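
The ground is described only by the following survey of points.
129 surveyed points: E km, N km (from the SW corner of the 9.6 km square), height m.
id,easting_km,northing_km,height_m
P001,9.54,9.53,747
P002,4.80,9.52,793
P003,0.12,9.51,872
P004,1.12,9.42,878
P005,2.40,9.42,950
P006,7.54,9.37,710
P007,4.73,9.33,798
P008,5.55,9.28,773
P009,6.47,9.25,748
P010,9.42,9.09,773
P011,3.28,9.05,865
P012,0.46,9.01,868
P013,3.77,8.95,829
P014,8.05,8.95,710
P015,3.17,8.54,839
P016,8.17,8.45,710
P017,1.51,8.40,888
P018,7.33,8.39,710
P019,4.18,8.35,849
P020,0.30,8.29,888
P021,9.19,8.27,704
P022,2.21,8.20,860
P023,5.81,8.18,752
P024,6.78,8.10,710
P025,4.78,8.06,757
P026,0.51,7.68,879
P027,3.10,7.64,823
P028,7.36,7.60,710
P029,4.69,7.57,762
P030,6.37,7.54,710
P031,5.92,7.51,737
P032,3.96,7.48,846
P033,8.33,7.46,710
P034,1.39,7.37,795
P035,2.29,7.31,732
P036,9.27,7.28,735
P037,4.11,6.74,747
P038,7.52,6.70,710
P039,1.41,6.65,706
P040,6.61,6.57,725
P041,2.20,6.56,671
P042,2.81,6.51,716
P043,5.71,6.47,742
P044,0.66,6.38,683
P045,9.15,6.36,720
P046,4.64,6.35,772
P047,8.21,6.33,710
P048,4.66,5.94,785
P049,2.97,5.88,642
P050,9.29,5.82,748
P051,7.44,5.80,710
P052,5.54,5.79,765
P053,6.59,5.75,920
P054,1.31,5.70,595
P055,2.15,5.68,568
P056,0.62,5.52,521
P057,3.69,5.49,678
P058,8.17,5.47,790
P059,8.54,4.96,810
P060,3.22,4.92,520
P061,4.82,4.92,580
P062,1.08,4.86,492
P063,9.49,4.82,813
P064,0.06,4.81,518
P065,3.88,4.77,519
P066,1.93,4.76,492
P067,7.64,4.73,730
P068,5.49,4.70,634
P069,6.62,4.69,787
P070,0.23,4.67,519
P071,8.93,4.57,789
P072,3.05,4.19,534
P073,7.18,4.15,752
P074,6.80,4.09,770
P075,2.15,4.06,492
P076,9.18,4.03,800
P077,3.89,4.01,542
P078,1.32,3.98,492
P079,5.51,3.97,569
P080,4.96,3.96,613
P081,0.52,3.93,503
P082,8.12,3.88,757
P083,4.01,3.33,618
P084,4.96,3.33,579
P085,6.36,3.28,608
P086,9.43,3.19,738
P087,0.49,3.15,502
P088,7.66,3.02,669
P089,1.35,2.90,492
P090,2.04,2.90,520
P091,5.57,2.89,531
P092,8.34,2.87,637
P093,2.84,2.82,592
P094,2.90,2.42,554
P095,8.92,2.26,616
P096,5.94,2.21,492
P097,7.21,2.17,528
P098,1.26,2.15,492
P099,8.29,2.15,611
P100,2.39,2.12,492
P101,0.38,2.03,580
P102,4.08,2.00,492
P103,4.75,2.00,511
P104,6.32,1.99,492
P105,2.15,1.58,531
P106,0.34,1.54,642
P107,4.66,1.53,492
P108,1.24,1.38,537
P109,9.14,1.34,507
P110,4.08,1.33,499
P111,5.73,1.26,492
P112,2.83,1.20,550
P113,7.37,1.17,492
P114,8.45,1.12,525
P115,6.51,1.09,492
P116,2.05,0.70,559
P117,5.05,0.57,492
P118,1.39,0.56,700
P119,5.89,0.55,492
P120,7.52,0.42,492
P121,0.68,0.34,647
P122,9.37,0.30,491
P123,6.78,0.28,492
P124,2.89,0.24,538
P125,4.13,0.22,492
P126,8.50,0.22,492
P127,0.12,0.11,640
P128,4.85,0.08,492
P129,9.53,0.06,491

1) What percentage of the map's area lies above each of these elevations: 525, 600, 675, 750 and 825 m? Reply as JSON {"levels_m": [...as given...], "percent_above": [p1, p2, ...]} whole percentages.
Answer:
{"levels_m": [525, 600, 675, 750, 825], "percent_above": [75, 61, 50, 26, 10]}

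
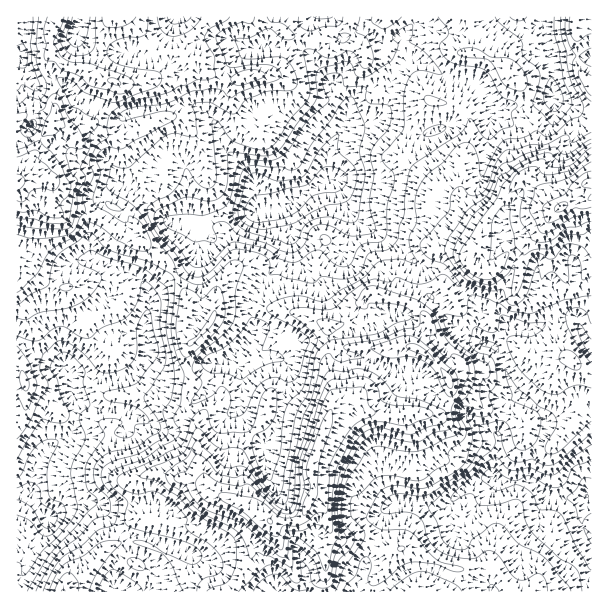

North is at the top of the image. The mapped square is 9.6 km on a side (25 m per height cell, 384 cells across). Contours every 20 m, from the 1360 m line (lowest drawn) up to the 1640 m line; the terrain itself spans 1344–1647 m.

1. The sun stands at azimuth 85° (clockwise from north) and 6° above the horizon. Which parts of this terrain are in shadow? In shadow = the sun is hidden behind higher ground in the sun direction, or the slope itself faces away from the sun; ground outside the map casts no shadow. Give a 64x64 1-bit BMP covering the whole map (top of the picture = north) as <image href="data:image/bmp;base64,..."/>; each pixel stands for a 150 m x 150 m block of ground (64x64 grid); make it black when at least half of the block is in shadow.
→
<image width="64" height="64" href="data:image/bmp;base64,Qk0+AgAAAAAAAD4AAAAoAAAAQAAAAEAAAAABAAEAAAAAAAACAAATCwAAEwsAAAIAAAAAAAAA////AAAAAAD4ABgAAAAAAPgAAA7AAAAA+AABhMAAAAB4AAGNwAAAADgAAJnAAAAAGAAB+QAAAAAcAAfwAAAAAB4QD+AAAAAAHnA/wwAAAAAAcPgHAAAAADfx8A8AAAAAP/HwH4AAAAAH4cAfgAAAAAPAAD+AAAQAAYAwP4AABgAAAPA/gAACAAAD8D+AAAIAAAPwP8AAAgAAA/AfwAAAAAAHkC/AAAAAAAIAb+AAAACAAEA34AAAAIMA4AfgAwAAAQDgB+AHAAAAAOAHwAYAAAEH4AfADAIAAAfgA8AAAgAAB+ABwAAGAAAHwAHAAAABAAfAAYAAAAEAB8AAABgAAAAH4AAAAAIAAAPgAAAABgAAA8AABAACAAABAAAGAPAAAAAEAAIH4AIAAAYAAg/BAgAAAwAAD4AAAAAAAQAZwAAAAAABgDDhAAAAAAGAgOFAAAAAAAEAc2AAAAAAAxAzgAAAAAAGMDmAAAAAAA4wPoAAAAAAHwA+BgAAAAAfAB8GAAAAAA8ADYYAAAAABwAMBwAAAAAAAAQHAAAAAAAAAABgAAAAAAAACHAAAAAAQAAIMAAAAAAAAAgwAAAABAAAHzAAAAAAAAQ/IwAAAAAADD5gAAAAAAAcPuAAAAAEAAAc4AAAAAQBABzgAAAAAAAAPOGAAAAAAAB84YAAAAAAAHxhwAAAAAAAfA=="/>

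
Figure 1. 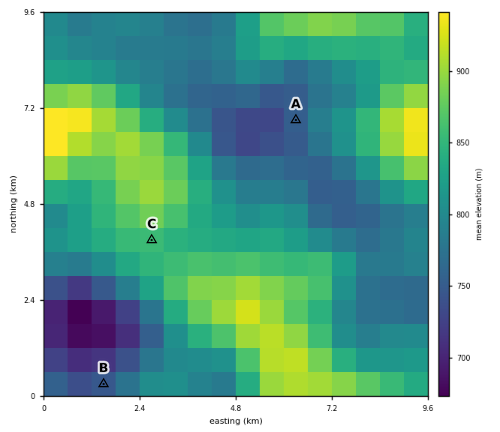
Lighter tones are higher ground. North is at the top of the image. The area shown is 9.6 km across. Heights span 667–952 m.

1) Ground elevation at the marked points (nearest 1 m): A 753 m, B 747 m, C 856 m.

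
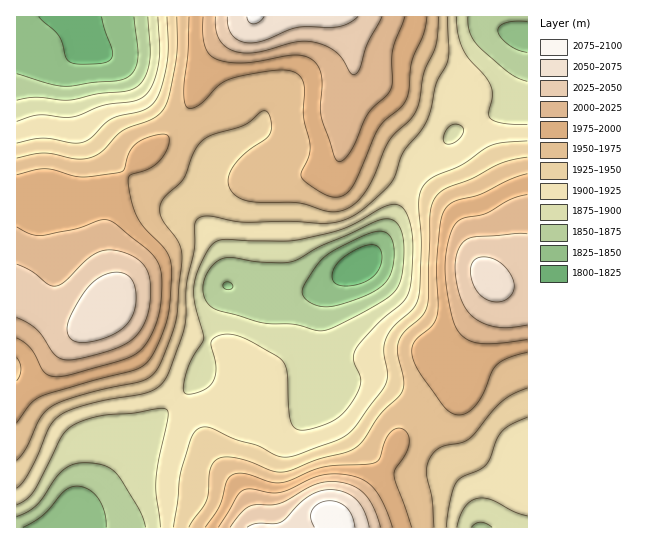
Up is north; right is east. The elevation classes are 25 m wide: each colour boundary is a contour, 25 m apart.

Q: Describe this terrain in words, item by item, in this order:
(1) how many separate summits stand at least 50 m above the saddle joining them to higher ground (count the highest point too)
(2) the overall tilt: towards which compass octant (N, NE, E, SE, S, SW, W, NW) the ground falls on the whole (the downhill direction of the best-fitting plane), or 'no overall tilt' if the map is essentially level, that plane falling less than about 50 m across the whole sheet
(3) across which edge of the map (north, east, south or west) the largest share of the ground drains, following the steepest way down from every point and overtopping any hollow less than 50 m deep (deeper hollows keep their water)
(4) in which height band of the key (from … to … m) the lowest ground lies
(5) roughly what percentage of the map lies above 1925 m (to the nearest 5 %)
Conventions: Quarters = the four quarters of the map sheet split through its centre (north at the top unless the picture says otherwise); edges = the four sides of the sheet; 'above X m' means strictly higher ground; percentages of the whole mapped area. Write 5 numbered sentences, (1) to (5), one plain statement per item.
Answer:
(1) There are 4 summits with 50 m or more of prominence.
(2) On the whole the map has no overall tilt.
(3) Drainage is mainly to the south: more ground falls towards that edge than towards any other.
(4) Between 1800 and 1825 m: that is the band holding the lowest ground.
(5) Roughly 60 % of the ground is higher than 1925 m.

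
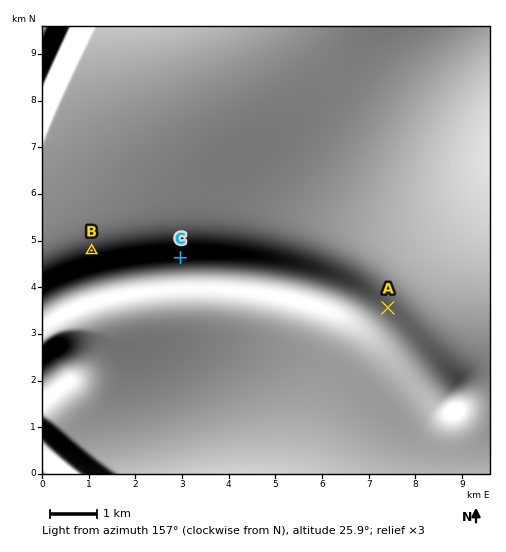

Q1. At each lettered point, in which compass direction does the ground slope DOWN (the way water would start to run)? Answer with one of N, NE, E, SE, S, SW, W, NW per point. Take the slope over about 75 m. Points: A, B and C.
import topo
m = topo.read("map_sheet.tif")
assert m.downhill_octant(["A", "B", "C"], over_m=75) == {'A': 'NE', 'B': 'N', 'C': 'N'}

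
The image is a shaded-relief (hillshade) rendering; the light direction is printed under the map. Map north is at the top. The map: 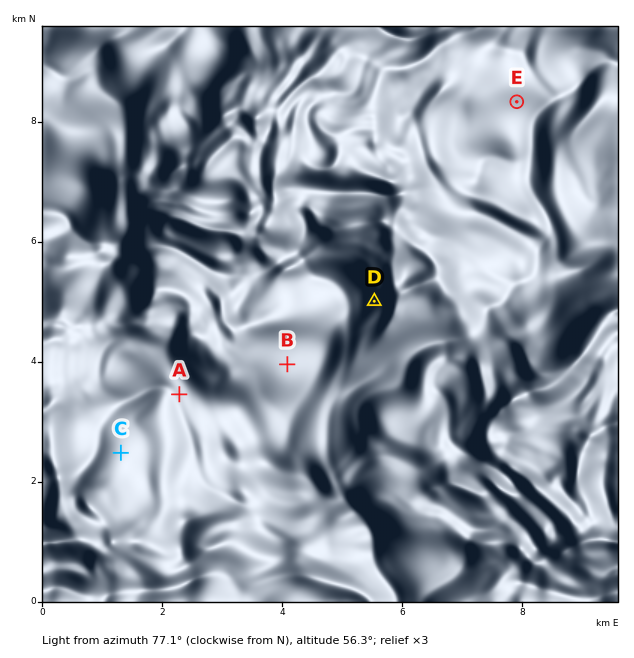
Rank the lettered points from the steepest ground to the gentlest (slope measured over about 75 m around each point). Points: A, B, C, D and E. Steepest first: D E B A C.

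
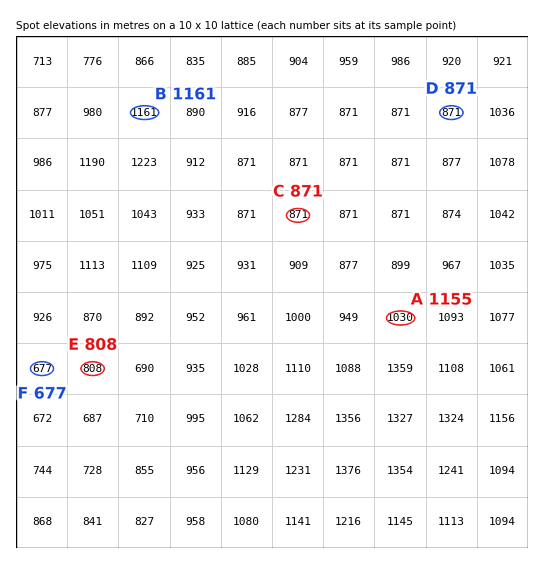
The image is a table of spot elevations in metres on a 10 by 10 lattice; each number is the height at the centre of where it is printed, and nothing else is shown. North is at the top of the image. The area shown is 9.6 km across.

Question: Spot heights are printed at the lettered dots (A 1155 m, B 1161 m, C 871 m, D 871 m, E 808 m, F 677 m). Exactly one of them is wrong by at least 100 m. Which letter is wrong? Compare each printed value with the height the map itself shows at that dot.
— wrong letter A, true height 1030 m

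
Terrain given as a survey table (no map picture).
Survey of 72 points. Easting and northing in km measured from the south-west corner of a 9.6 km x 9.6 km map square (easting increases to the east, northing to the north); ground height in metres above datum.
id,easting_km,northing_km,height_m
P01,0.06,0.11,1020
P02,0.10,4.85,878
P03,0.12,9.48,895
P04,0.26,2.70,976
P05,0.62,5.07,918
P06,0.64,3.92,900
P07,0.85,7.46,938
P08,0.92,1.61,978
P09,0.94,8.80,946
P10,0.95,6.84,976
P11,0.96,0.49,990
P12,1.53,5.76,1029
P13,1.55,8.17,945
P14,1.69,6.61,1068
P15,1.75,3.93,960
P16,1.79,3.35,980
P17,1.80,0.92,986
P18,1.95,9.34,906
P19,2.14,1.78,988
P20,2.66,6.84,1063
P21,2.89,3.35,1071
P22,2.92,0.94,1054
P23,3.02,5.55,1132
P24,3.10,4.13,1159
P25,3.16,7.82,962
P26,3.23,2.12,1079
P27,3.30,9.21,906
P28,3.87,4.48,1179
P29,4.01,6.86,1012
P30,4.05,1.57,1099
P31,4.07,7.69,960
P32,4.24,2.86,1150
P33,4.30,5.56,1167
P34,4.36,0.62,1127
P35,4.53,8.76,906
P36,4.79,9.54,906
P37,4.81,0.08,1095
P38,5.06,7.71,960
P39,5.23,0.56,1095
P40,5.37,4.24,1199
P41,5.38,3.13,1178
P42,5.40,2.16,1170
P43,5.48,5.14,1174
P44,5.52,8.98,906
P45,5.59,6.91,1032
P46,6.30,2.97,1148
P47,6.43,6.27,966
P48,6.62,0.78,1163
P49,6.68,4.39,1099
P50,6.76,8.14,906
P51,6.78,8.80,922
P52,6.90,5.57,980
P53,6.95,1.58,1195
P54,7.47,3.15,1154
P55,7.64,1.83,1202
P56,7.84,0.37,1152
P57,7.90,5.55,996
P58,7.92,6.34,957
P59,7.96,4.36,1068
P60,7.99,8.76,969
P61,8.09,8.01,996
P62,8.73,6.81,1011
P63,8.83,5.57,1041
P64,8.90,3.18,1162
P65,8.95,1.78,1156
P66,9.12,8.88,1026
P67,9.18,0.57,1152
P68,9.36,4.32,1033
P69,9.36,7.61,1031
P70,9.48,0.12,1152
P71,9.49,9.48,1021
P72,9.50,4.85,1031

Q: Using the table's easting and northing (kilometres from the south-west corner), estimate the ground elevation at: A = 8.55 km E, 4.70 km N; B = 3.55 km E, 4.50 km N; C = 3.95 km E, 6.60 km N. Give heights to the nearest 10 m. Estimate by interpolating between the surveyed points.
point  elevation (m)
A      1050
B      1180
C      1040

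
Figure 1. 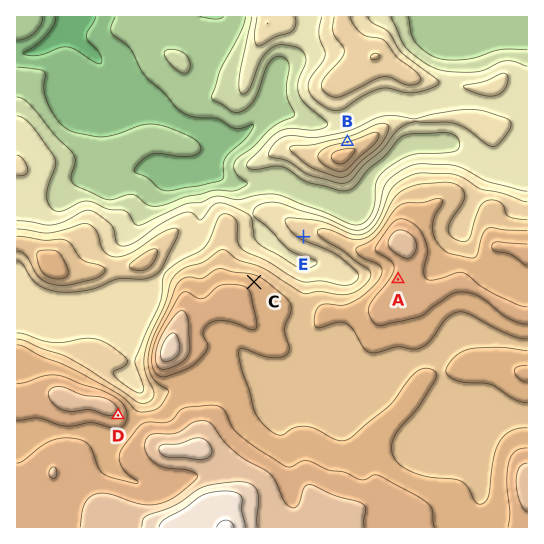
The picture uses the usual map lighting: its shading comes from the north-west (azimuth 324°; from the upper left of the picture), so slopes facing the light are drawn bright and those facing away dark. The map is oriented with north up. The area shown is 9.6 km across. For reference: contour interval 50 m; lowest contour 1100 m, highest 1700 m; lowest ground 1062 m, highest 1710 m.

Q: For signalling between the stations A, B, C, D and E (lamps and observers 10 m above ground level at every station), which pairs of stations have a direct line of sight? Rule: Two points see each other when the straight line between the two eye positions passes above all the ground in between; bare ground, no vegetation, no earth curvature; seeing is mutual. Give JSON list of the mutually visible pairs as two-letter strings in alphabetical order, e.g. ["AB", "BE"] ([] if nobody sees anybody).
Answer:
["AC", "AD", "AE", "CE"]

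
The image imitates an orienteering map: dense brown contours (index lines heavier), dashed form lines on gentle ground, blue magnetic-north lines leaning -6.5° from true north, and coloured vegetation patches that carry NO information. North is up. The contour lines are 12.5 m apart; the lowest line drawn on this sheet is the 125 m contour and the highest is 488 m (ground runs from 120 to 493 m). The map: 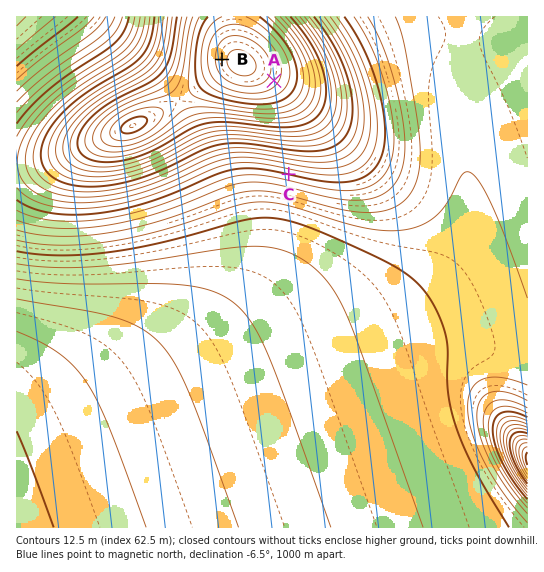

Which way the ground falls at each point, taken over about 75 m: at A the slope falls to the SE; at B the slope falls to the W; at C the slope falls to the S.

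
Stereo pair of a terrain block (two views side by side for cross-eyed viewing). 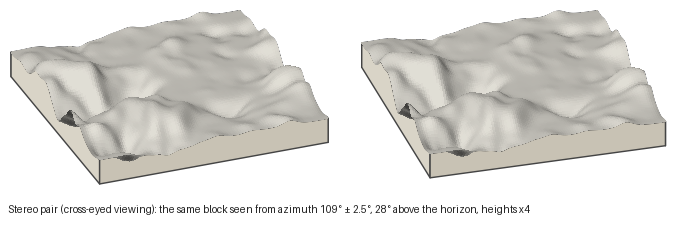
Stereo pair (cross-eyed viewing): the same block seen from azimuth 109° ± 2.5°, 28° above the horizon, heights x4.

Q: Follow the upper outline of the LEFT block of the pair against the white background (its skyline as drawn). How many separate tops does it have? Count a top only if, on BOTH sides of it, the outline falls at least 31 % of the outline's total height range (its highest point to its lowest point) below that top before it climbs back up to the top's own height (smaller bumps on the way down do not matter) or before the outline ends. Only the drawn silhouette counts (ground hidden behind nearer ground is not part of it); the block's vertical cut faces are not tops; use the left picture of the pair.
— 1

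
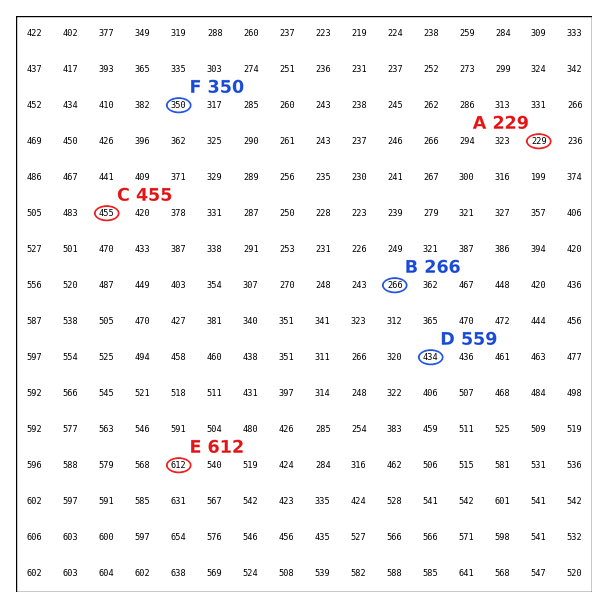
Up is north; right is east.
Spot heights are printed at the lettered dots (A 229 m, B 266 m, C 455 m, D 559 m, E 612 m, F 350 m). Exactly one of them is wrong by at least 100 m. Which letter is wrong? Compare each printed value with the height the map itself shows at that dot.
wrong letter D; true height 434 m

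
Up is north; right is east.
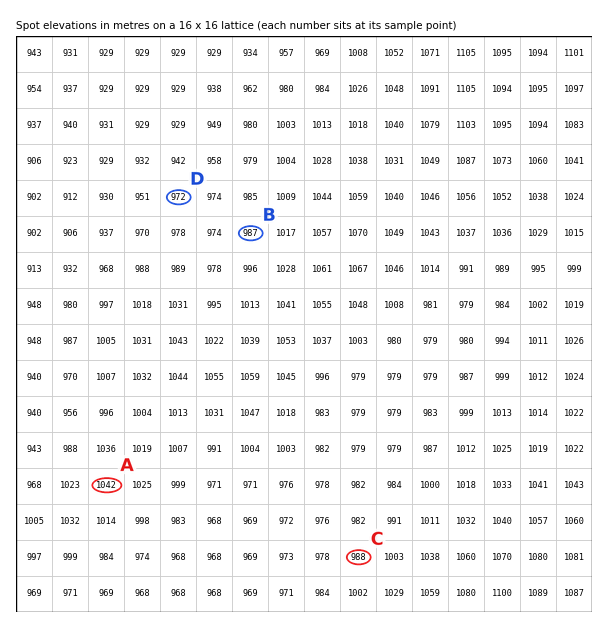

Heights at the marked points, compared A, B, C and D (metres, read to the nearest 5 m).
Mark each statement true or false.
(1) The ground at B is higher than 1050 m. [false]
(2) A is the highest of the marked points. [true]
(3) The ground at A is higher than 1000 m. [true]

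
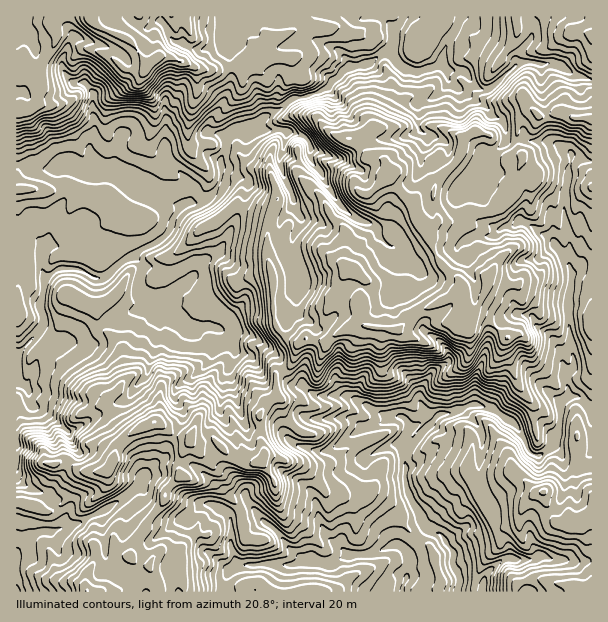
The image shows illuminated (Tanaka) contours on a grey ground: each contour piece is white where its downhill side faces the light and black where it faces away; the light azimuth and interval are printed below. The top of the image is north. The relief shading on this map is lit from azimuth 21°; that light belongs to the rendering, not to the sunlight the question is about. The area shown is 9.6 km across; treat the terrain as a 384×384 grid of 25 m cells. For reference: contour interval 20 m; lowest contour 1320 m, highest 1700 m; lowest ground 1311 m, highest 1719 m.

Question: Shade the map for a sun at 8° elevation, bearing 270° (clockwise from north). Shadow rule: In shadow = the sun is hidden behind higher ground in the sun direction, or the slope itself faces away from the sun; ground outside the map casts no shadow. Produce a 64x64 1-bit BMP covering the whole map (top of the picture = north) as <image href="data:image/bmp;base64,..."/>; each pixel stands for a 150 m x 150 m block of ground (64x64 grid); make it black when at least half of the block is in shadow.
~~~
<image width="64" height="64" href="data:image/bmp;base64,Qk0+AgAAAAAAAD4AAAAoAAAAQAAAAEAAAAABAAEAAAAAAAACAAATCwAAEwsAAAIAAAAAAAAA////AAAAAAAAAB+ABiCQAACAn4AAANAAAAGfwAABgAAAAJ/AABGAAABAH4YQAYBAAEIbDiADAAAAAYMNYAQAgAAAwTPADAAAAADkY8AIAAAA4PxnwBgAAABwfMfAMAAYADxgx/BwABgAHh2H+HAACAAeGQ/4cADAAB8AD/5wEeACHAAP/iAR4BQACQ/44BGwBAALXj5wEzEAAM8cHjAHOQAA75+AAAQZAADniwYAADnAAMYD/AgAeAAM9gf4GCD4AAxyBzg8IPgAAjsBOHQx+AACAAE4cDH4AAAAATBhGfwAAAAAEAMZfkAAAAAABhj+YAAAAAAIGPwgAAAAAAAf/GAAAAAAAA98YAAABAAABv4gDAAEAAAm/jAMAAQAACZ+IAQABAEAB34gAAAMAQCD/AAAAAAAAQH8AAAAAAABAPwAAAAAAAEA+AAAAQAAAABAAAAABQwAAzgAAAAGGAGB+AAAAAYwAYD4AAAABiABgDgAAAIGYDGAPAAAAgzAGIA8AAAGDMAYQDwAAA4NgAgwfAAACwWAADQwmAAaBAAgBiA/AJ4AABgeIDOAjQAgGBgAB8COICBAAAADwY8mAAAAYA+DzyqAAABgH4PsaPABAGAfAeMA+CEGQB0BzwAYYAMADAD/ABgCAQAMAP4AIMEAAAYA7gAAwQAABACfAADAgAAAAx8AAACAAA=="/>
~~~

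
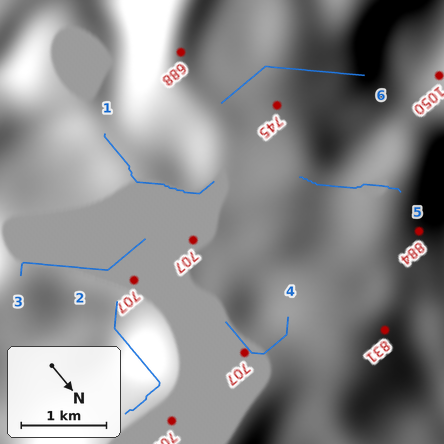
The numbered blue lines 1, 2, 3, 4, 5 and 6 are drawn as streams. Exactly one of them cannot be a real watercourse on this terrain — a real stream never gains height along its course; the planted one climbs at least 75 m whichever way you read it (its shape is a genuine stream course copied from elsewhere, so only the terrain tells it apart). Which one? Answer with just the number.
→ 2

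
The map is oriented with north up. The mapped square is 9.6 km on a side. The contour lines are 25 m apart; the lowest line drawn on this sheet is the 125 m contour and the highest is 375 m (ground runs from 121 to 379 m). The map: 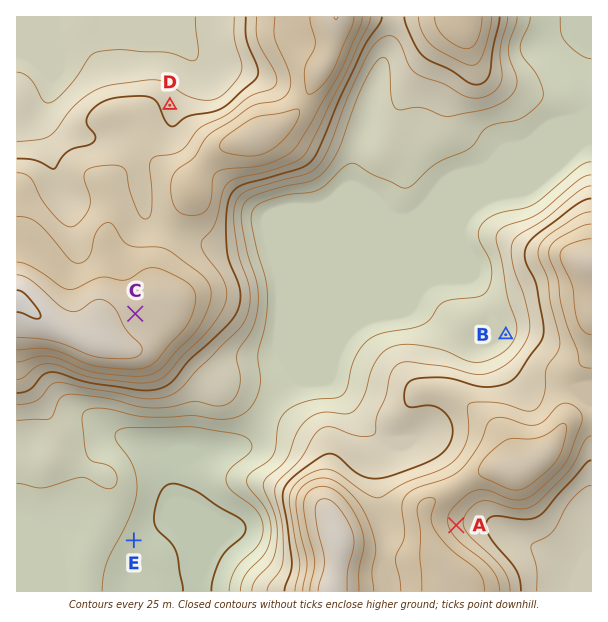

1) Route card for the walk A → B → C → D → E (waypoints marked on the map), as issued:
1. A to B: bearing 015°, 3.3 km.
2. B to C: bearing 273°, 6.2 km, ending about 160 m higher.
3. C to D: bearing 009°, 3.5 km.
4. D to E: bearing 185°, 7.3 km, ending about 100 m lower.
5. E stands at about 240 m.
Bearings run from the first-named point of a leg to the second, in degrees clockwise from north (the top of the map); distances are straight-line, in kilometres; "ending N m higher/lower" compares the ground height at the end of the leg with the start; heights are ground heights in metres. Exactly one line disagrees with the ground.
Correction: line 5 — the height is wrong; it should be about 140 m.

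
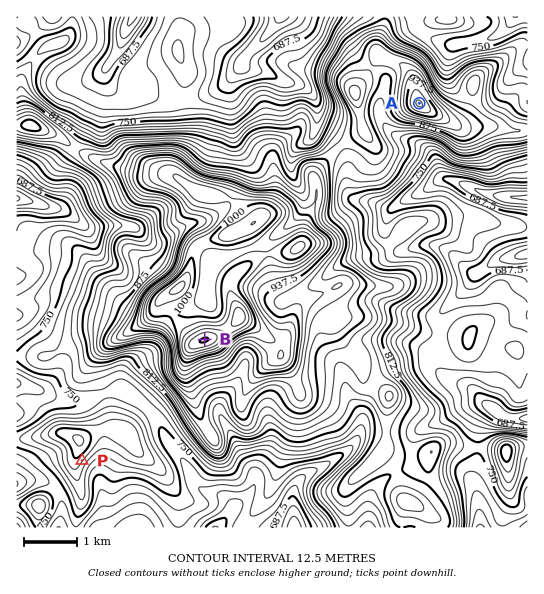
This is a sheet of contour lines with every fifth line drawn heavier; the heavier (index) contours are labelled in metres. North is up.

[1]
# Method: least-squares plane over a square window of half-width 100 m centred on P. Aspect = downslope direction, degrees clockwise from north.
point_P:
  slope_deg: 8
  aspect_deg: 128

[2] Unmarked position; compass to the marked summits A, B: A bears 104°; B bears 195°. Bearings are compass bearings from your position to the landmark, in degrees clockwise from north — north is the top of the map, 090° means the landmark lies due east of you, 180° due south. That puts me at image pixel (277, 68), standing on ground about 700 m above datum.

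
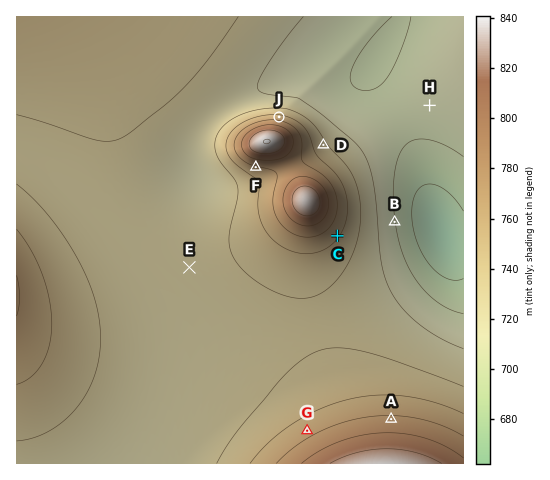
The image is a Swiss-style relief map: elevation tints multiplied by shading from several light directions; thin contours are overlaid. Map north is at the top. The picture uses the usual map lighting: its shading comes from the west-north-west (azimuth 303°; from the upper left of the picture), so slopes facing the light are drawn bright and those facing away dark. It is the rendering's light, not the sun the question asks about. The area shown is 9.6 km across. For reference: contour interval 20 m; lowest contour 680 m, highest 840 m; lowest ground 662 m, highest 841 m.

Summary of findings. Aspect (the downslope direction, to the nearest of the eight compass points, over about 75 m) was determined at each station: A N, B E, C SE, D NE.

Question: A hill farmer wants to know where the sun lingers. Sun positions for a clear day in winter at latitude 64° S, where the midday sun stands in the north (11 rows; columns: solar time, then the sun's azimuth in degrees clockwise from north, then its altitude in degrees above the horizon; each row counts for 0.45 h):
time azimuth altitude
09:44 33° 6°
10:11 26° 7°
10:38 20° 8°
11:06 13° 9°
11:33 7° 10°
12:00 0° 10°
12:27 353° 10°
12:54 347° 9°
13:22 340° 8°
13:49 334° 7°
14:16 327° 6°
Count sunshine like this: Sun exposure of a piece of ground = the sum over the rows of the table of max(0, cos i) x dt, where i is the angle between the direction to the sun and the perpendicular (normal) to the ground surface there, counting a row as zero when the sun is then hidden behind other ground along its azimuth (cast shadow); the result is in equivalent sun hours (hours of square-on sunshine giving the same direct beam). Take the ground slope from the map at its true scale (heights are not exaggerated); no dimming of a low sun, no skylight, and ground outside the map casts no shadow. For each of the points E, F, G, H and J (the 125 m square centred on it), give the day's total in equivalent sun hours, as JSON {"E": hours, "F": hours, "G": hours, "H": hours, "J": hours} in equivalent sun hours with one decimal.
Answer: {"E": 0.7, "F": 0.2, "G": 0.9, "H": 0.7, "J": 1.4}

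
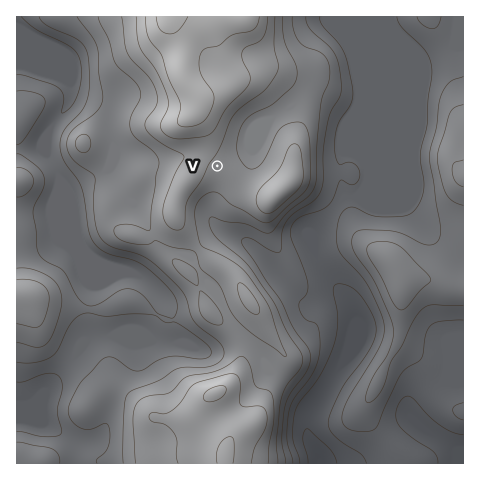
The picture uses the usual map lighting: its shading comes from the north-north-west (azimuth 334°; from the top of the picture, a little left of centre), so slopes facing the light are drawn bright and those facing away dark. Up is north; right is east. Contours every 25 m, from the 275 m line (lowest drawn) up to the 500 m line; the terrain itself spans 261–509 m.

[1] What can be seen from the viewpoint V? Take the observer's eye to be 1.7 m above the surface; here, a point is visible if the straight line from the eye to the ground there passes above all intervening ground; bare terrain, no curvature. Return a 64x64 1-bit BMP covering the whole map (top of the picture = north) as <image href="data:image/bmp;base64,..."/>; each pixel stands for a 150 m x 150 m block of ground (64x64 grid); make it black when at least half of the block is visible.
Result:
<image width="64" height="64" href="data:image/bmp;base64,Qk0+AgAAAAAAAD4AAAAoAAAAQAAAAEAAAAABAAEAAAAAAAACAAATCwAAEwsAAAIAAAAAAAAA////AAAAAAAAAAAAAAAAAAAAAAAAAAAAAAAAAAAAAAAAAAAAAAAAAAAAAAEAAAAAAAAAAcAAAAAAAAwA4AEAAAAAf4DgA4AAAAD/gMADwAAAAP/AAAHgAAAAf/wAAOAAAAAH/wAAcAAAAAP/AAAAAAAAAAcAAAAAAAAAAAAAAAAAAAAAAYAAAAAAAAADwAAAAAAAAAPAAAAAAAAAA4AAAAAAAAAHAAAAAAAAAAYAAAAAAAAQDgAAAAAAADAcAAAAAAAAIHwAAAAAAAAg+AAAAAAAACHwAAAAAAAAQeAAAAAAAADDwAAAAAAAAM/AAAAAAAAAf4AAAAAAAAA/AAAAAAAAAHwAAAAAAAAAeAAAAAAAAADgAAAAAAAAAcAAAAAAAAABwAAAAAAAAAGAYAAAAAAAAYfwAAAAAAAAx/gAAAAAAABH/AAAAAAAAGf+AAAAAAAAf/4AAAAAAAA//wAAAAAAABx/AAAAAAAAHH8AAAAAAAB8PwAAAAAAA/w/AAAAAAAB/D4AAAAAAAD+PgAAAAAAAB//AAAAAAAAD/+AAAAAAAAH/4AAAAAAAAP/gAAAAAAAAP+AAAAAAAAADwAAAAAAAAAAAAAAAAAAAAAAAAAAAAAAAAAAAAAAAAAAAAAAAAAAAAAAAAAAAAAAAAAAAAAAAAAAAAAAAAAAAAAAAAAAAAAAAAAAMA=="/>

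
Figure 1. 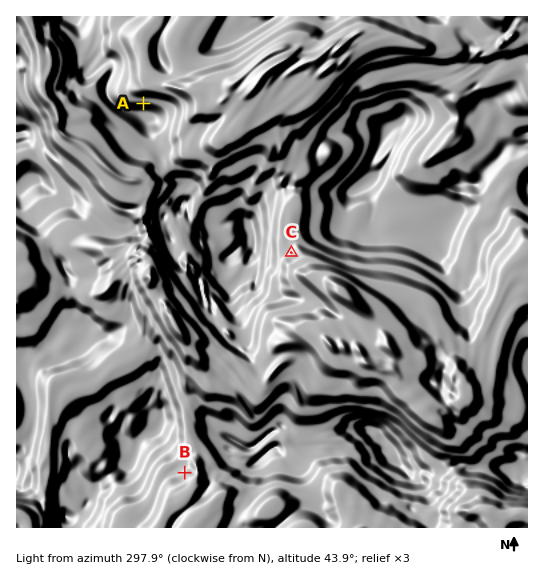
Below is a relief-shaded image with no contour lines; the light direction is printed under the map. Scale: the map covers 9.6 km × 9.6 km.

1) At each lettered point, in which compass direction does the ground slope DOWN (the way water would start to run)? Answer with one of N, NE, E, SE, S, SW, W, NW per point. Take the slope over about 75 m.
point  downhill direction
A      S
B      NW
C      NW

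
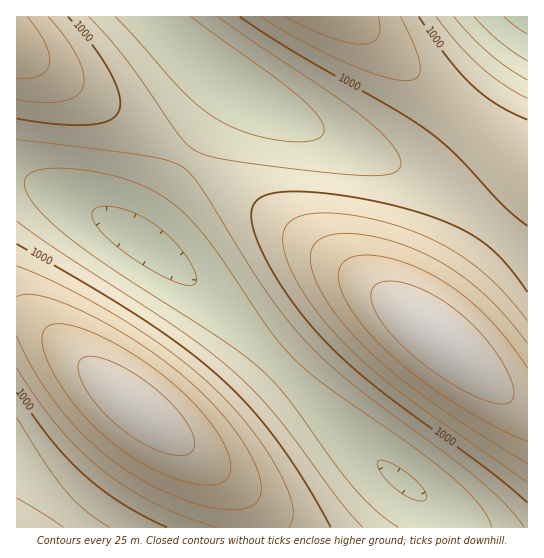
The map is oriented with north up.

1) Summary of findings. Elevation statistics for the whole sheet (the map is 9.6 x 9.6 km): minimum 895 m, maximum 1125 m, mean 1005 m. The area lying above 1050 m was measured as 19.7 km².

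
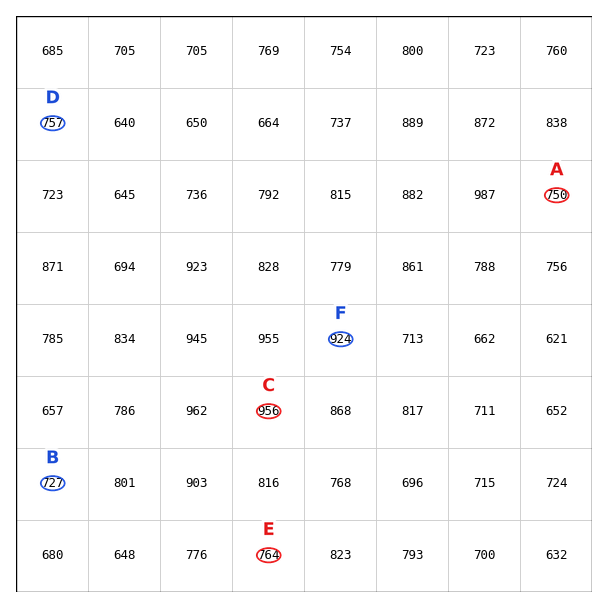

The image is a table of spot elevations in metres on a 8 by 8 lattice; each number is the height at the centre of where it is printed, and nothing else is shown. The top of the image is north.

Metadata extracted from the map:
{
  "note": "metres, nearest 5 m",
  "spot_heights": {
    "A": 750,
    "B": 725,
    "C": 955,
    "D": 755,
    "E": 765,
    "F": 925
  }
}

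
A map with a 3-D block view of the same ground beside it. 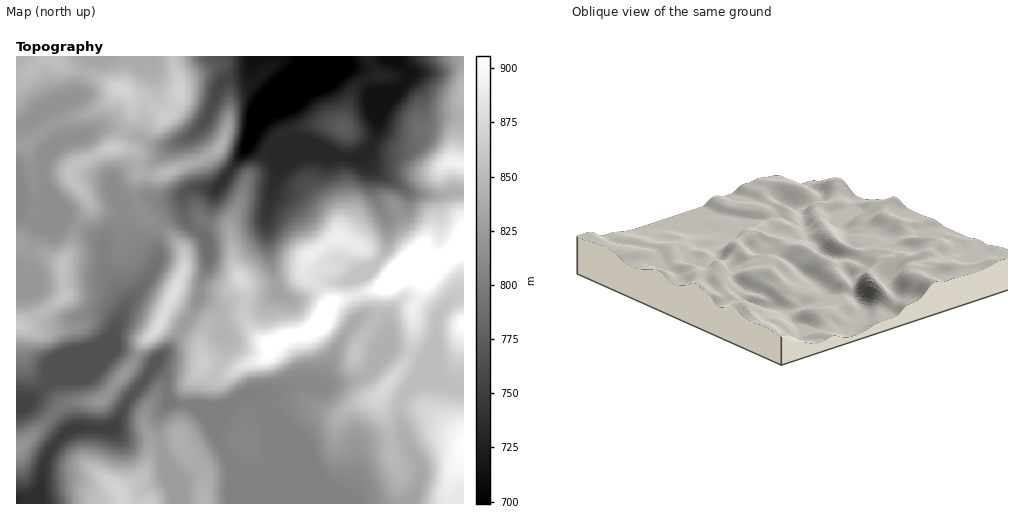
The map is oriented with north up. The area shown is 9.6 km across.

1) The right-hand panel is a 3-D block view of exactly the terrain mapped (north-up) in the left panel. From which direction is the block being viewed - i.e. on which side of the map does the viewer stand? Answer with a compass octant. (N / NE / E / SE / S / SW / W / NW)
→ NE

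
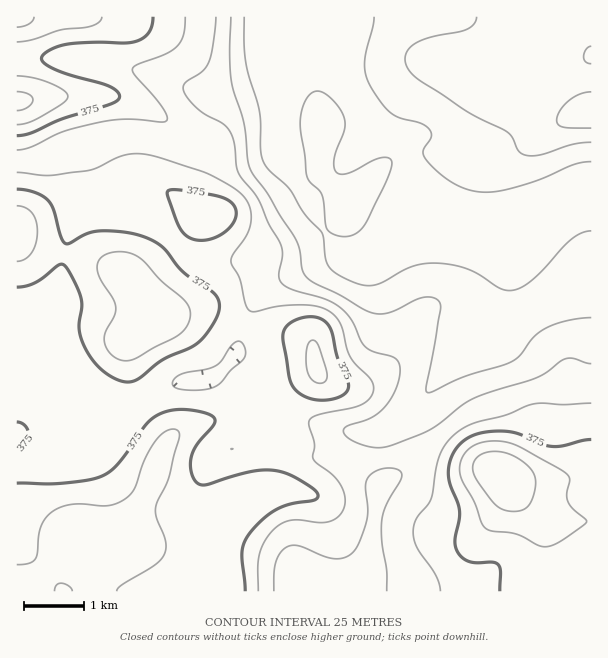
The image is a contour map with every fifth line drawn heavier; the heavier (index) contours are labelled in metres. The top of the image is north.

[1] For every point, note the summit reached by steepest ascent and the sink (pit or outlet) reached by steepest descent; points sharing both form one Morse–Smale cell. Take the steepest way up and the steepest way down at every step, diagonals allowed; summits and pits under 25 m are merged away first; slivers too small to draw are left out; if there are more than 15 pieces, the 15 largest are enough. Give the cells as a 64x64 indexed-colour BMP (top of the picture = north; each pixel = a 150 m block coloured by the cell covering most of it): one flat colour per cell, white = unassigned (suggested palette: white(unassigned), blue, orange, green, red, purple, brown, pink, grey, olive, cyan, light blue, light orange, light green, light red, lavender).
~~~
<image width="64" height="64" href="data:image/bmp;base64,Qk12CAAAAAAAAHYAAAAoAAAAQAAAAEAAAAABAAQAAAAAAAAIAAATCwAAEwsAABAAAAAAAAAA////ALR3HwAOf/8ALKAsACgn1gC9Z5QAS1aMAMJ34wB/f38AIr28AM++FwDox64AeLv/AIrfmACWmP8A1bDFABEREREREREREREREREREREREREiIiIiIiIiIiIiIiIiERERERERERERERERERERERERESIiIiIiIiIiIiIiIiIREREREREREREREREREREREREREiIiIiIiIiIiIiIiIhERERERERERERERERERERERERESIiIiIiIiIiIiIiIiERERERERERERERERERERERERERIiIiIiIiIiIiIiIiIRERERERERERERERERERERERERESIiIiIiIiIiIiIiIhERERERERERERERERERERERERERIiIiIiIiIiIiIiIiEREREREREREREREREREREREREREiIiIiIiIiIiIiIiIRERERERERERERERERERERERERESIiIiIiIiIiIiIiIhERERERERERERERERERERERERERIiIiIiIiIiIiIiIiEREREREREREREREREREREREREREiIiIiIiIiIiIiIiIRERERERERERERERERERERERERESIiIiIiIiIiIiIiIhEREREREREREREREREREREREREREiIiIiIiIiIiIiIiERERERERERERERERERERERERERESIiIiIiIiIiIiIiIRERERERERERERERERERERERERERIiIiIiIiIiIiIiIhEREREREREREREREREREREREREREiIiIiIiIiIiIiIiERERERERERERERERERERERERERESIiIiIiIiIiIiIiIRERERERERERERERERERERERERERIiIiIiIiIiIiIiIhERERERERERERERERERERERVVVVUiIiIiIiIiIiIiIiERERERERERERERERERERFVVVVVVVUiIiIiIiIiIiIiIRERETMzMxERERERERERFVVVVVVVVVIiIiIiIiIiIiIhERETMzMzMxERERERERFVVVVVVVVVVSIiIiIiIiIiIiERETMzMzMzMREREREREVVVVVVVVVVVUiIiIiIiIiIiIRERMzMzMzMzMzEREREVVVVVVVVVVVVVIiIiIiIiIiIhERMzMzMzMzMzMzMREVVVVVVVVVVVVVUiIiIiIiIiIiERMzMzMzMzMzMzMzEVVVVVVVVVVVVVVVIiIiIiIiIiITMzMzMzMzMzMzMzM1VVVVVVVVVVVVVVVSIiIiIiIiIjMzMzMzMzMzMzMzMzVVVVVVVVVVVVVVVVVSIiIiIiIikzMzMzMzMzMzMzMzNVVVVVVVVVVVVVVVVVUiIiIiIiKZMzMzMzMzMzMzMzM1VVVVVVVVVVVVVVVVVVIiIiIiIpmTMzMzMzMzMzMzMzNVVVVVVVVVVVVVVVVVUiIiIiIimZMzMzMzMzMzMzMzM1VVVVVVVVVVVVVVVVVVIiIiIiKZmTMzMzMzMzMzMzMzNVVVVVVVVVVVVVVVVVUiIiIiIpmZkzMzMzMzMzMzMzMzVVVVVVVVVVVVVVVVVSIiIiIimZmTMzMzMzMzMzMzMzM1VVVVVVVVVVVVVVVVIiIiIiKZmZMzMzMzMzMzMzMzMzMzVVVVVVVVVVVVVVVSIiIiIpmZkzMzMzMzMzMzMzMzMzMzVVVVVVVVVVVVVVIiIiIimZmTMzMzMzMzMzMzMzMzMzMzZmZVVVVVVVVVUiIiIiKZmZkzMzMzMzMzMzMzMzMzMzZmZmZVVVVVVVUiIiIiIpmZmTMzMzMzMzMzMzMzMzMzNmZmZmVVVVVVVSIiIiIimZmZMzMzMzMzMzMzMzMzMzNmZmZmZlVVVUREQiIiIiKZmZkzMzMzMzMzMzMzMzMzM2ZmZmZmZUREREREQiIiIpmZmZMzMzMzMzMzMzMzMzM2ZmZmZmZkREREREREQiIimZmZkzMzMzMzMzMzMzMzM2ZmZmZmZmREREREREREQiKZmZmZMzMzMzMzMzMzMzMzZmZmZmZmZEREREREREREIpmZmZkzMzMzMzMzMzMzMzZmZmZmZmZEREREREREREREmZmZmTMzMzMzMzMzMzMzZmZmZmZmZkRERERERERERESZmZmZMzMzMzMzOqqjMzNmZmZmZmZmRERERERERERERIiImZMzMzMzMzqqqqqqNmZmZmZmZmZEREREREREREREiIiIgzMzMzM4qqqqqqqmZmZmZmZmZERERERERERERESIiIiIiIMziIiKqqqqqqZmZmZmZmZkRERERERERERERIiIiIiIiIiIiIiqqqqqpmZmZmZmREREREREREREREREiIiIiIiIiIiIiIqqqqqmZmZmZmRERERERERERERERESIiIiIiIiIiIiIiqqqqqZmZmZmZERERERERERERERERIiIiIiIiIiIiIiIqqqqpmZmZmZEREREREREREREREREiIiIiIiIiIiIiIeIqqqmZmZmZERERERERERERERERESIiIiIiIiIiIh3d3d3iqZmZmZkRERERERERERERERERIiIiIiIiIiHd3d3d3d3pmZmZkREREREREREREREREREiIiIiIiHd3d3d3d3d3d2ZmZmRERERERERERERERERER3d3d3d3d3d3d3d3d3d3ZmZmZERERERERERERERERERHd3d3d3d3d3d3d3d3d3dmZmZEREREREREREREREREREd3d3d3d3d3d3d3d3d3d2ZmZkRERERERERERERERERER3d3d3d3d3d3d3d3d3d3ZmZkRERERERERERERERERERHd3d3d3d3d3d3d3d3d3dmZERERERERERERERERERERE"/>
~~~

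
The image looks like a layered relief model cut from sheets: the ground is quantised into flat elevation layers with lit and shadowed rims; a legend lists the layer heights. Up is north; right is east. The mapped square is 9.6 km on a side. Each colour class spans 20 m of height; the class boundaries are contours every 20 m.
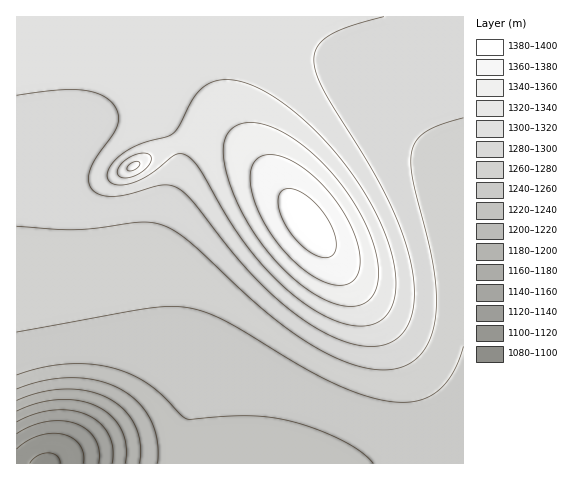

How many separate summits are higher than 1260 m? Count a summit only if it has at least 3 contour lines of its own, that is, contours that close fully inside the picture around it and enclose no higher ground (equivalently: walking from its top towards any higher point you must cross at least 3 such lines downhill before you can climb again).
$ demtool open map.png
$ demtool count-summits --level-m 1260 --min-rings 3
1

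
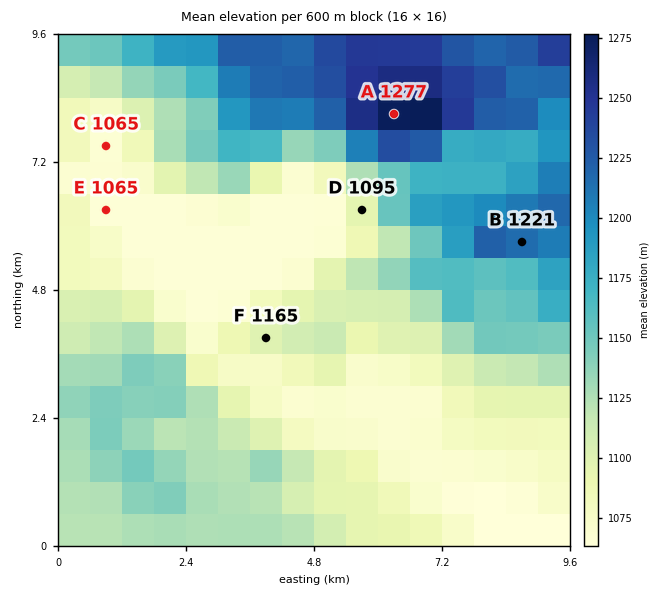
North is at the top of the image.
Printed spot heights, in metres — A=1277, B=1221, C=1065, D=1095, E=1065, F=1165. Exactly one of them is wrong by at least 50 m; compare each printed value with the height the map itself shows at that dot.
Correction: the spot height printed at F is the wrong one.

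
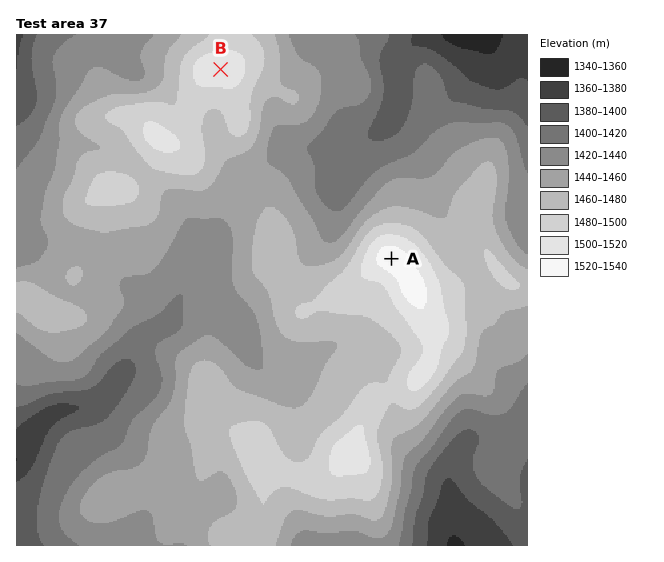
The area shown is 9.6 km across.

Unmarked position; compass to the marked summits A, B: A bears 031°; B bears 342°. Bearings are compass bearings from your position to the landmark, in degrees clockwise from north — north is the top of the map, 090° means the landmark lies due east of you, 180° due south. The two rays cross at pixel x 320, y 377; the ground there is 1460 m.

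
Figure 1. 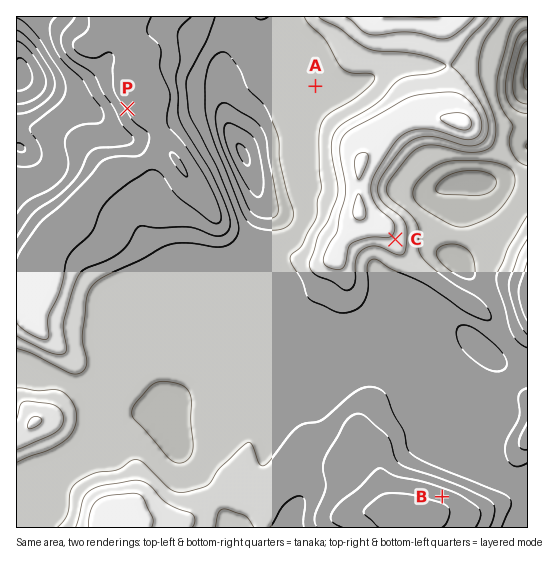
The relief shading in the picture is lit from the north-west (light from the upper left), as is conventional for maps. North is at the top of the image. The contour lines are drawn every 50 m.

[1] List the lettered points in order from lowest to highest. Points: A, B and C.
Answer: A C B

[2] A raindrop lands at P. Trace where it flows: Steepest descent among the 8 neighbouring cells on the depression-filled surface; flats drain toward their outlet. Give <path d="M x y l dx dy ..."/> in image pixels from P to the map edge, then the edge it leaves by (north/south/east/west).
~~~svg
<path d="M127 109l-8 8-18 0-7-6-15-6-8-7-8-4-2 0-6-3-18-5-10-7-6 0-4-4"/>
exit: west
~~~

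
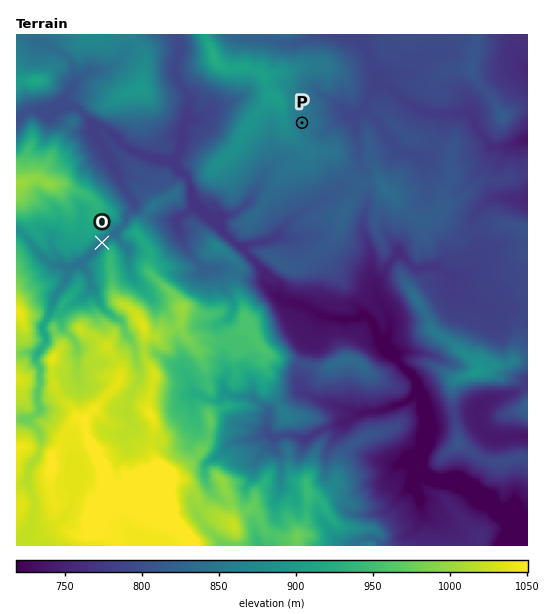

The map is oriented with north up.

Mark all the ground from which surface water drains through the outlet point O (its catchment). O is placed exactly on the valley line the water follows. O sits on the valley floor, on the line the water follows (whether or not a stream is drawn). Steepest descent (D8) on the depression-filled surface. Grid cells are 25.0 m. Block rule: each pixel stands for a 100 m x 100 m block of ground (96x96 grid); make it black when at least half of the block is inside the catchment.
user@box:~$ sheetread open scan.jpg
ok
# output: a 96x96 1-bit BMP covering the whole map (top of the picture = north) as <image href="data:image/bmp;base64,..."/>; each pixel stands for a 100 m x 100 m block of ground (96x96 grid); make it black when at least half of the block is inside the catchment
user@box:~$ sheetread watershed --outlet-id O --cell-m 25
<image width="96" height="96" href="data:image/bmp;base64,Qk2+BAAAAAAAAD4AAAAoAAAAYAAAAGAAAAABAAEAAAAAAIAEAAATCwAAEwsAAAIAAAAAAAAA////AAAAAAD//+AAAAAAAAAAAAD//+AAAAAAAAAAAAD//4AAAAAAAAAAAAD//AAAAAAAAAAAAAD//AAAAAAAAAAAAAD//AAAAAAAAAAAAAD//gAAAAAAAAAAAAD//gAAAAAAAAAAAAD//wAAAAAAAAAAAAD///gAAAAAAAAAAAD///4AAAAAAAAAAAD///+AAAAAAAAAAAD////gAAAAAAAAAAD////gAAAAAAAAAAD////gAAAAAAAAAAD////AAAAAAAAAAAD////AAAAAAAAAAAD///+AAAAAAAAAAAD///+AAAAAAAAAAAD///+AAAAAAAAAAAD////AAAAAAAAAAAD////AAAAAAAAAAAD////AAAAAAAAAAAD////AAAAAAAAAAAD///+AAAAAAAAAAAD///+AAAAAAAAAAAD///+AAAAAAAAAAAD///+AAAAAAAAAAAD///+AAAAAAAAAAAD///+AAAAAAAAAAAD////AAAAAAAAAAAD////AAAAAAAAAAAD////AAAAAAAAAAAD///+AAAAAAAAAAAD///+AAAAAAAAAAAD///8AAAAAAAAAAAD///8AAAAAAAAAAAD///8AAAAAAAAAAAD///8AAAAAAAAAAAD///8AAAAAAAAAAAD///8AAAAAAAAAAAD///8AAAAAAAAAAAD///4AAAAAAAAAAAD///wAAAAAAAAAAAD///gAAAAAAAAAAAD///AAAAAAAAAAAAD//+AAAAAAAAAAAAD//8AAAAAAAAAAAAD//8AAAAAAAAAAAAD//8AAAAAAAAAAAAD//8AAAAAAAAAAAAD//8AAAAAAAAAAAAD//8AAAAAAAAAAAAD//8AAAAAAAAAAAAD//8AAAAAAAAAAAAD//8AAAAAAAAAAAAD//4AAAAAAAAAAAAD//gAAAAAAAAAAAAD//AAAAAAAAAAAAAD//AAAAAAAAAAAAAD//gAAAAAAAAAAAAD//gAAAAAAAAAAAAD//gAAAAAAAAAAAAD//gAAAAAAAAAAAAD//gAAAAAAAAAAAAD//AAAAAAAAAAAAAD/8AAAAAAAAAAAAAD/wAAAAAAAAAAAAAA4AAAAAAAAAAAAAAAAAAAAAAAAAAAAAAAAAAAAAAAAAAAAAAAAAAAAAAAAAAAAAAAAAAAAAAAAAAAAAAAAAAAAAAAAAAAAAAAAAAAAAAAAAAAAAAAAAAAAAAAAAAAAAAAAAAAAAAAAAAAAAAAAAAAAAAAAAAAAAAAAAAAAAAAAAAAAAAAAAAAAAAAAAAAAAAAAAAAAAAAAAAAAAAAAAAAAAAAAAAAAAAAAAAAAAAAAAAAAAAAAAAAAAAAAAAAAAAAAAAAAAAAAAAAAAAAAAAAAAAAAAAAAAAAAAAAAAAAAAAAAAAAAAAAAAAAAAAAAAAAAAAAAAAAAAAAAAAAAAAAAAAAAAAAAAAAAAAAAAAAAAAAAAAAAAAAAAAAAAAAAAAAAAAAAAAAAAAAAAAAAAAAAAAAAAAAAAAAAAAAAAAAAAAAAAAAAAAAAAAAAAAAAAAA="/>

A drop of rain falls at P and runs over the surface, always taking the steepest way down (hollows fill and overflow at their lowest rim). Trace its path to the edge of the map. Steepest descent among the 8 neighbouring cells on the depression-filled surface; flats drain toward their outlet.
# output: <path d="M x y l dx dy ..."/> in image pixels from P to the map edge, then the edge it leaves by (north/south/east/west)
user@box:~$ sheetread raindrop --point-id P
<path d="M302 123l8 0 11 10 4 0 13-13 3-1 4 0 1-2 4 0 3-2 4 0 4-3 4-4 0-3 9-18 0-3 8 0 11 7 21 17 5 1 4 3 3 0 1 1 43 0 4 4 1 10 4 4 2 4 9 9 1 3 14 0 1-2 4 0 5-2 3 0 4-3 5 0"/>
exit: east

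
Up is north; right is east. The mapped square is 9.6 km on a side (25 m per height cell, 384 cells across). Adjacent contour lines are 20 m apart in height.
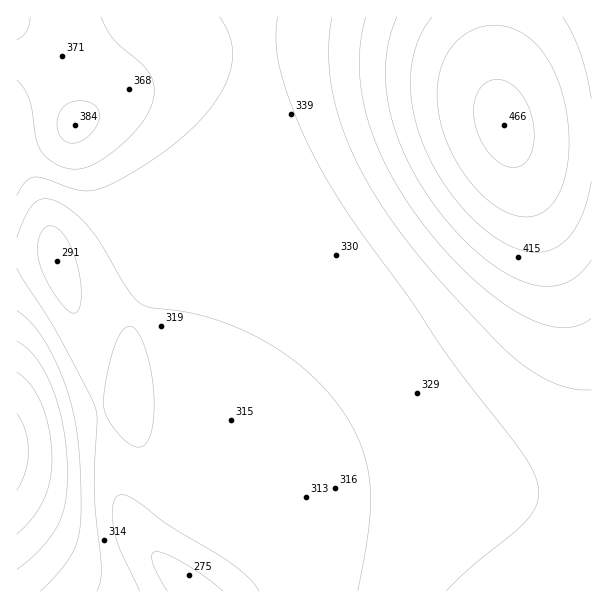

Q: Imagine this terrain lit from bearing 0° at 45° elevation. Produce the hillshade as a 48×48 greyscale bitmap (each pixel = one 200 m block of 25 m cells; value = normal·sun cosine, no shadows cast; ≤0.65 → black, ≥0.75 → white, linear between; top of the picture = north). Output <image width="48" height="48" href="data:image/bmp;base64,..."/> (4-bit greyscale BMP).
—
<image width="48" height="48" href="data:image/bmp;base64,Qk32BAAAAAAAAHYAAAAoAAAAMAAAADAAAAABAAQAAAAAAIAEAAATCwAAEwsAABAAAAAAAAAAAAAAABEREQAiIiIAMzMzAERERABVVVUAZmZmAHd3dwCIiIgAmZmZAKqqqgC7u7sAzMzMAN3d3QDu7u4A////AFVmd4iau6hkRGeIiIiZmZmZmqqqqqqqqlVmZ4mru5dURWeIiIiZmZmZmqqqqqqqqlVWZ4m7qXVEVniIiIiZmZmZmZqqqqqqmVVWZ4q6l1RFZ3iIiIiZmZmZmZmZmZmZmVVWZ5qpdURWd4iIiIiJmZmZmZmZmZmZmVVmeJmYZVVniIiIiIiJmZmZmZmZmZmZmWZmeJmGVWZ4iIiIiIiImZmZmZmZmZmZmWZneJh2VneIiIiIiIiImZmZmZmZmZmZmWd3iIhlZniIiIiIiIiIiZmZmZmZmZmIiHd4iIdmZ4iIiIiIiIiIiJmZmZmZiIiIiIiImYdmeIiIiIiIiIiIiImZmZiIiIiIiIiJmYd3eIiIiIiIiIiIiIiIiIiIiIiIiJmZmYd3iIiIiIiIiIiIiIiIiIiIiIiIeKqqqZh4iIiIiIiIiIiIiIiIiIiIiHd3d6qqqpiIiIiIiIiIiIiIiIiIiIiId3d3d7u7upiImYiIiIiIiIiIiIiIiIiHd3d3d7u7upmZmYiIiIiIiIiIiIiIiIh3d3d3d8zMupmZmYiIiIiIiIiIiIiIiId3d3d3d8zMu6mZmYiIiIiIiIiIiIiIiHd3d2Zmd8zMu6mZmYiIiIiIiIiIiIiIh3d3ZmZmZ93cuqmZmYiIiIiIiIiIiIiId3d2ZmZmZ93cupmZmIiIiIiIiIiIiIiId3dmZmZmZ93cupmZmIiIiIiIiIiIiIiHd3ZmZVZmZ83MuZmZiIiIiIiIiIiIiIh3dmZVVVVWZszLqYiIiIiIiIiIiIiIiId3ZmVVVVVVZry7mIiIiIiIiIiIiIiIiHd2ZVVURFVVZru6iHiIiIiIiIiIiIiIiHdmVVVEREVVZqqYd3iIiIiIiIiIiIiIh3ZmVVREREVVZomHZniIiIiIiIiIiIiId2ZlVURERFVWZnd2ZneIiIiIiIiIiIiHd2ZVVERERFVWZmZlVWd4iIiIiIiIiIh3dmZVVERERVVmZ1VERWd3iIiIiIiIiIh3dmZVVERFVVZmd1QyNFZnd4iIiIiIiId3ZmVVVVVVVWZnd1QhI0Vmd3iIiIiIiId3ZmVVVVVVZmZ3d2QhI0RWZ3eIiIiIiId3ZmZVVVVmZnd3iHUyIzRVZnd4iIiIiHd3ZmZmZmZmd3eIiIZERERVVnd4iIiIiHd3dmZmZmZ3d4iIiJdmZlVVZmd3iIiIiHd3d2ZmZnd3iIiIiId4h3ZmZmd3iIiIiId3d3d3d3eIiJmZmYiJmYh3d3d3iIiIiId3d3d3eIiJmZmZmWeaqqmYh3d4iIiIiIiHd3eIiImZmZqZmWeaq6qpmIiIiIiIiIiIiIiIiZmaqqqqmVeJqrqqmZiIiIiIiIiIiIiJmZqqqqqqqVeJqqqqqpmZiIiIiIiIiImZmqqqq6qqqmeJmqqqqqmZmYiIiIiImZmaqqq7u7uqqneImZqqqqmZmZmIiJmZmZmqqru7u7u6qniJmZmqqqmZmZmZmZmZmaqqu7u7u7u6qoiJmZmaqqmZmZmZmZmZmqqqu7u7u7u6qg=="/>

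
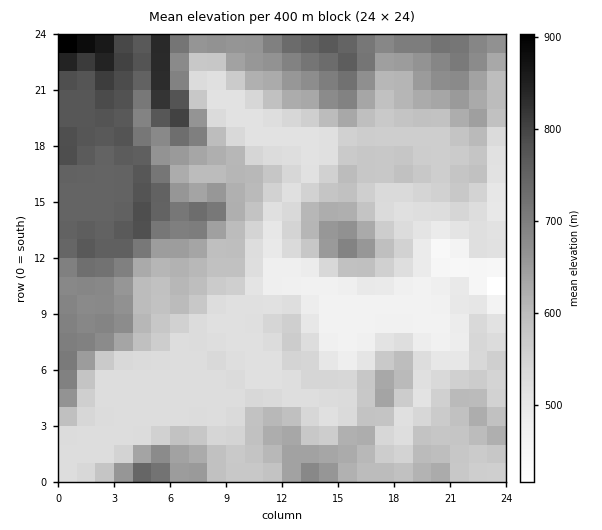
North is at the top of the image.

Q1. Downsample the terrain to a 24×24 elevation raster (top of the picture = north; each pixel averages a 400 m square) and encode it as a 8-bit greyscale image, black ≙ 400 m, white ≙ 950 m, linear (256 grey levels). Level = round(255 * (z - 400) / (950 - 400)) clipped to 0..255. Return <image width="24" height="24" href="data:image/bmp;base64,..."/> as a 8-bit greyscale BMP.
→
<image width="24" height="24" href="data:image/bmp;base64,Qk12BgAAAAAAADYEAAAoAAAAGAAAABgAAAABAAgAAAAAAEACAAATCwAAEwsAAAABAAAAAAAAAAAAAAEBAQACAgIAAwMDAAQEBAAFBQUABgYGAAcHBwAICAgACQkJAAoKCgALCwsADAwMAA0NDQAODg4ADw8PABAQEAAREREAEhISABMTEwAUFBQAFRUVABYWFgAXFxcAGBgYABkZGQAaGhoAGxsbABwcHAAdHR0AHh4eAB8fHwAgICAAISEhACIiIgAjIyMAJCQkACUlJQAmJiYAJycnACgoKAApKSkAKioqACsrKwAsLCwALS0tAC4uLgAvLy8AMDAwADExMQAyMjIAMzMzADQ0NAA1NTUANjY2ADc3NwA4ODgAOTk5ADo6OgA7OzsAPDw8AD09PQA+Pj4APz8/AEBAQABBQUEAQkJCAENDQwBEREQARUVFAEZGRgBHR0cASEhIAElJSQBKSkoAS0tLAExMTABNTU0ATk5OAE9PTwBQUFAAUVFRAFJSUgBTU1MAVFRUAFVVVQBWVlYAV1dXAFhYWABZWVkAWlpaAFtbWwBcXFwAXV1dAF5eXgBfX18AYGBgAGFhYQBiYmIAY2NjAGRkZABlZWUAZmZmAGdnZwBoaGgAaWlpAGpqagBra2sAbGxsAG1tbQBubm4Ab29vAHBwcABxcXEAcnJyAHNzcwB0dHQAdXV1AHZ2dgB3d3cAeHh4AHl5eQB6enoAe3t7AHx8fAB9fX0Afn5+AH9/fwCAgIAAgYGBAIKCggCDg4MAhISEAIWFhQCGhoYAh4eHAIiIiACJiYkAioqKAIuLiwCMjIwAjY2NAI6OjgCPj48AkJCQAJGRkQCSkpIAk5OTAJSUlACVlZUAlpaWAJeXlwCYmJgAmZmZAJqamgCbm5sAnJycAJ2dnQCenp4An5+fAKCgoAChoaEAoqKiAKOjowCkpKQApaWlAKampgCnp6cAqKioAKmpqQCqqqoAq6urAKysrACtra0Arq6uAK+vrwCwsLAAsbGxALKysgCzs7MAtLS0ALW1tQC2trYAt7e3ALi4uAC5ubkAurq6ALu7uwC8vLwAvb29AL6+vgC/v78AwMDAAMHBwQDCwsIAw8PDAMTExADFxcUAxsbGAMfHxwDIyMgAycnJAMrKygDLy8sAzMzMAM3NzQDOzs4Az8/PANDQ0ADR0dEA0tLSANPT0wDU1NQA1dXVANbW1gDX19cA2NjYANnZ2QDa2toA29vbANzc3ADd3d0A3t7eAN/f3wDg4OAA4eHhAOLi4gDj4+MA5OTkAOXl5QDm5uYA5+fnAOjo6ADp6ekA6urqAOvr6wDs7OwA7e3tAO7u7gDv7+8A8PDwAPHx8QDy8vIA8/PzAPT09AD19fUA9vb2APf39wD4+PgA+fn5APr6+gD7+/sA/Pz8AP39/QD+/v4A////ADtAVHiflHN1WFFRVnCDeGVdXVljaVFMSTs7O0ZugW9pWVBUX3BvbGlfTEZeW1JOUj07Ozs9R1dTQ0VYZ2xRTGVnQTpVU1RdZllBPTs7Ozs8Oz9XYFlCOD5VVThCTllnWHtLPDs7Ozs7OztBPjo5PD1Rb000SV5eRolUOzs7Ozs7Oz04ODlDREJSa144QElNRY90T0A9PDs7QDo4OEVDLicxUFw7Li5BS4yIgW1ZTDs8OTg4PE06JCAjNDonIihBPImFhoBhUkg8ODg4Q0ouICAgISIgIClANIaCgn1dV15QOjg3NjkoICAgICAgIS0wHoOFg3hdWWBbTkkzJCIhISUsKyIgJS0ZCIqYlYpqYWNfWFk6JiQpQVhZSTkqGRYZFp+qpKWQc3NuWls7LD9SdYd3W0cqFR85NqKmo6mxkIqNcVxFL0VheH1qTDwyKjI5NqCgoKOzopGZkGZWN0BgZ2dVPTg6OkM8LaCgoKGvonlvd2ZfRzdHVFhKPz9ER1FGL6KioKKskmhdXWFgU0E2R11SUVhRS1RXNbOpoqile3VsZmBEPDk1OE9SUVNMS05UN7Ktqq6Rg5iKXD81NTU1OEdMS0tLS1VfPaysr6qHrLp6PTU1OkJJXWtaUFVXV2dyWKystbGQw69RNTZCWGhrgYhsWWFpbXZqXbKuvrSjyIg9N05mand/jJZ9YGJ1f4JvXM6/zbqvyYJRUm93fIiSm6eTcnN6hY+Aa+nf1beqypJ5fHl6ipuhqqGRhYyMlZKFfQ=="/>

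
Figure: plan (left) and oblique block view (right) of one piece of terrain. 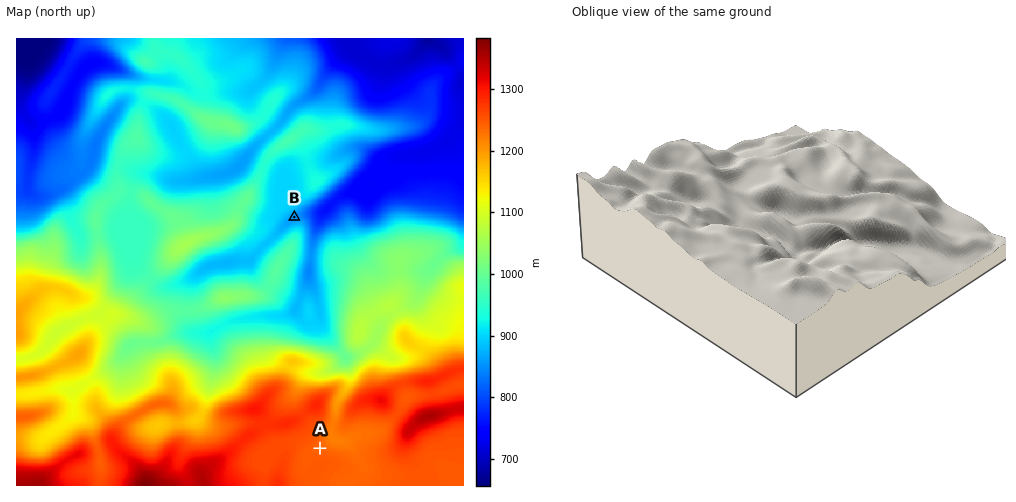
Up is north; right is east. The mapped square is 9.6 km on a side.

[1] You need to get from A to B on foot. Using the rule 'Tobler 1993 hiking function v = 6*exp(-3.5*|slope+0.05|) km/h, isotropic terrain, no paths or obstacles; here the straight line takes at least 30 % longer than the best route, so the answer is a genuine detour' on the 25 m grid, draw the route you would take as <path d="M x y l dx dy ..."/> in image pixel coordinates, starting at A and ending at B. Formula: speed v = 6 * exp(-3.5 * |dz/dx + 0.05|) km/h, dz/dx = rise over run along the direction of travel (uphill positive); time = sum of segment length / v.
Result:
<path d="M320 448l15-31 0-5 1-2 0-4 12-23 0-3-2-4-6-6-1-2 0-27-26-52 0-25-2-5 0-2-3-5 0-21-3-7-3-2-7-4-1-1"/>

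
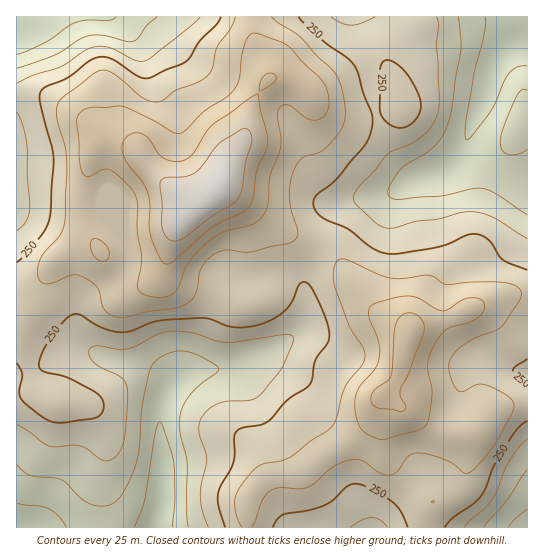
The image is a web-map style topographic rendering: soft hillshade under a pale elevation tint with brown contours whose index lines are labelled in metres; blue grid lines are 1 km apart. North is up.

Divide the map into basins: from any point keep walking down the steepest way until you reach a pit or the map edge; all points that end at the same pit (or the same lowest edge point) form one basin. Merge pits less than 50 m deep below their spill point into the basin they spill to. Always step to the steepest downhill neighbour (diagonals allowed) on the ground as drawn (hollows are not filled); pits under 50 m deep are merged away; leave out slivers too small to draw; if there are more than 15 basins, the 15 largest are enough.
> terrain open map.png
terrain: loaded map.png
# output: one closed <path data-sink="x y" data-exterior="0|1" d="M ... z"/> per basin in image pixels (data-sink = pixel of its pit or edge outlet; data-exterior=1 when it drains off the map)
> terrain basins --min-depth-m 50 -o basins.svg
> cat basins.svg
<path data-sink="154 527" data-exterior="1" d="M221 185l-37 32-19 30-10 8-12 2-32-1-9-3-9-8-11 2-19 8-15 16-11 20-6 19-6 3-9 1 1 214 229 0 2-30 5-9 9-9 9-4 30-3 26-20 27-14 21-24 5-18 16-16 5-12 8-39-6-6-26-13-13-13-34-49-8-5-35-12z"/><path data-sink="527 37" data-exterior="1" d="M527 16l-276 0 2 21 12 21 4 20-8 9-9 18-8 33-17 28-6 20 66 46 35 12 8 5 34 49 13 13 26 13 7 7 9-6 35-8 48-21 25-3z"/><path data-sink="17 17" data-exterior="1" d="M250 16l-234 1 1 296 8 0 6-3 6-19 11-20 15-16 24-10 6 0 9 8 9 3 32 1 12-2 10-8 19-30 37-32 6-19 17-28 8-33 9-18 8-9-4-20-12-21z"/><path data-sink="527 527" data-exterior="1" d="M527 293l-25 3-48 21-41 11-5 7-8 38-8 13-12 11-3 13-8 13-15 16-27 14-21 18-12 4-23 1-9 4-9 9-5 9-1 29 280 1z"/>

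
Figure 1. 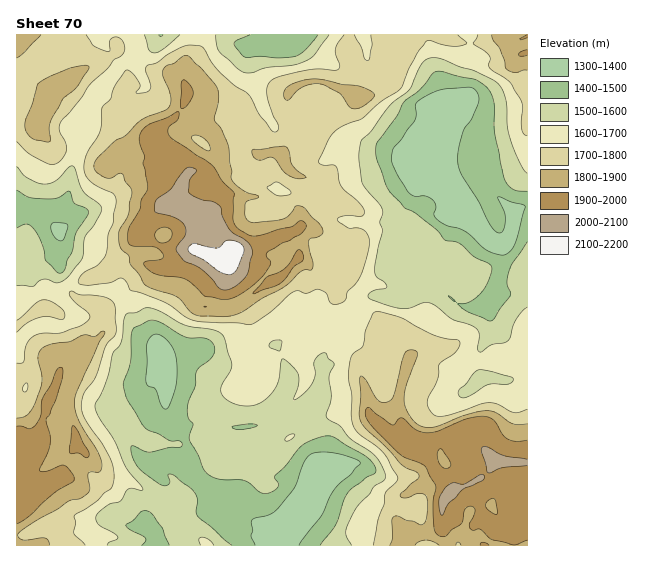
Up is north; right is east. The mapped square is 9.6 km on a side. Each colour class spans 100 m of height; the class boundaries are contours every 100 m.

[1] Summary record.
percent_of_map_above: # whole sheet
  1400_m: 94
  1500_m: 82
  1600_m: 64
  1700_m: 46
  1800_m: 24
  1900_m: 12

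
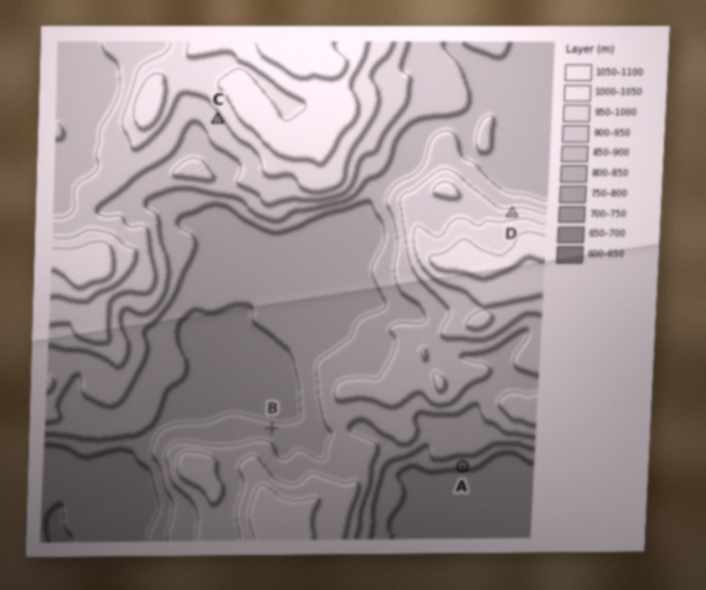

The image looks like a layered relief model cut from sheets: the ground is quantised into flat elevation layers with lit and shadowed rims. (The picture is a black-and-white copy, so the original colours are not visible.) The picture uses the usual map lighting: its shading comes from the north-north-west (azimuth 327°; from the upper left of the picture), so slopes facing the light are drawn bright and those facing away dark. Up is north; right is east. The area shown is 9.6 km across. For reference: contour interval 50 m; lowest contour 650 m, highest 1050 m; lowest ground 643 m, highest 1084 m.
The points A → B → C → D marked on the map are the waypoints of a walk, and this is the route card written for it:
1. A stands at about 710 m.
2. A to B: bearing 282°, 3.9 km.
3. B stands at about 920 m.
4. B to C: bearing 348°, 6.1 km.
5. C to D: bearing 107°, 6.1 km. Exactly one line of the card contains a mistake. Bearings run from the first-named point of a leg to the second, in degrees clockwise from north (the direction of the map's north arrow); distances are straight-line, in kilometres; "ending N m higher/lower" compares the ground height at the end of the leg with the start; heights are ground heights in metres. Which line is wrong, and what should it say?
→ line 3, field height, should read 760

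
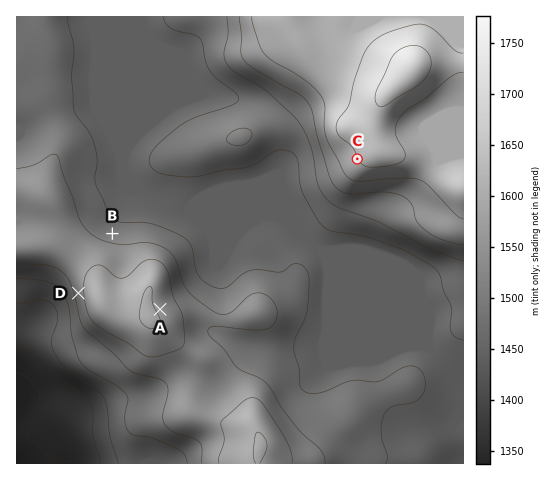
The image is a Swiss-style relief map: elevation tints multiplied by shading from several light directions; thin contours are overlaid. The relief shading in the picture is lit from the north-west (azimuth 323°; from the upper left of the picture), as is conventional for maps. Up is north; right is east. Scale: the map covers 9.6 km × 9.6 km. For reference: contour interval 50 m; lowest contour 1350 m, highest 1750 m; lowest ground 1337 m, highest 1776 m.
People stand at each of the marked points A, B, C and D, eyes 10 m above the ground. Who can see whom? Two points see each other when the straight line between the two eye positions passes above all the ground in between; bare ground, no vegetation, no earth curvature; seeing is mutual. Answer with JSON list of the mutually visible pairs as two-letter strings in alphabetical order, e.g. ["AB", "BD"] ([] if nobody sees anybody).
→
["AC", "BC"]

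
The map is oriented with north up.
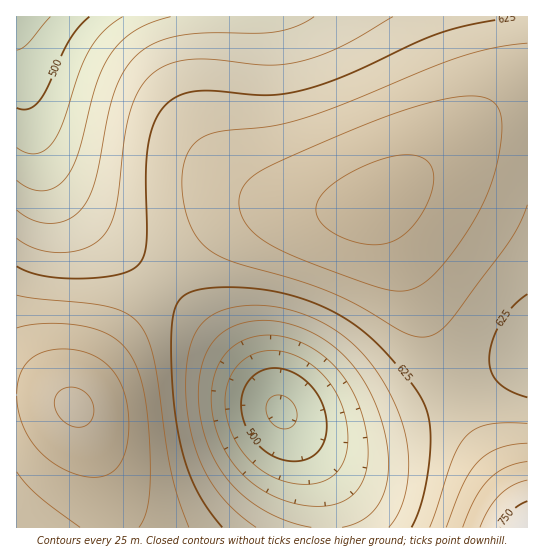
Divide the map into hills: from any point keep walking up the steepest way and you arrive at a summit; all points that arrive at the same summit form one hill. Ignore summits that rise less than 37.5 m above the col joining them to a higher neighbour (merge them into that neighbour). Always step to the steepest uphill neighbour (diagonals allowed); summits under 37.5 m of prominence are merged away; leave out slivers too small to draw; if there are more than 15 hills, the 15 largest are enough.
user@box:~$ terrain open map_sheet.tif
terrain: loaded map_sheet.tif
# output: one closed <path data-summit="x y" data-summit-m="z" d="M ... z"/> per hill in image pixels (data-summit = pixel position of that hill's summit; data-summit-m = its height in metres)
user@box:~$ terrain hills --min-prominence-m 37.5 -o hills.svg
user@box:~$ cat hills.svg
<path data-summit="377 202" data-summit-m="709" d="M527 16l-510 0-1 37 9 49 12 44 16 35 14 18 30 30 50 39 38 33 55 58 47 58 14 7 16 4 32 0 25-5 28-10 77-36 49-18z"/><path data-summit="74 406" data-summit-m="729" d="M17 53l-1 474 310 1-1-29-8-28-14-28-35-50-41-48-42-44-38-33-64-51-16-18-14-18-18-43-12-48z"/><path data-summit="527 527" data-summit-m="771" d="M527 360l-38 13-87 40-39 12-14 3-32 0-16-4-16-9-1 2 19 26 14 28 8 28 2 28 200 1z"/>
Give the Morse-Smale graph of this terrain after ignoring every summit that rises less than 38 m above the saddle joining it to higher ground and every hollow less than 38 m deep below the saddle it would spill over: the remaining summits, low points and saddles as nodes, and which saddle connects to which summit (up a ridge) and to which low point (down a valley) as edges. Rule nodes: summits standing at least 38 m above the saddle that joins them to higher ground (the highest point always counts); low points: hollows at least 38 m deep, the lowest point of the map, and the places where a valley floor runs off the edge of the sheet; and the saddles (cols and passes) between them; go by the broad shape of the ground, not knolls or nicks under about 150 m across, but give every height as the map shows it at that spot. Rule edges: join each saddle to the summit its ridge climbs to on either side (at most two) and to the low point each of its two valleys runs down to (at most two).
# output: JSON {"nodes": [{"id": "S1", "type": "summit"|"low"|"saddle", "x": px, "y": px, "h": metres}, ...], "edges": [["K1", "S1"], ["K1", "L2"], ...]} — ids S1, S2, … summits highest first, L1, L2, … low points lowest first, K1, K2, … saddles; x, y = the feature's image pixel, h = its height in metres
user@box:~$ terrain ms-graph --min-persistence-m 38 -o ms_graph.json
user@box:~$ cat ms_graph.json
{"nodes": [
{"id": "S1", "type": "summit", "x": 527, "y": 527, "h": 771},
{"id": "S2", "type": "summit", "x": 74, "y": 406, "h": 729},
{"id": "S3", "type": "summit", "x": 377, "y": 202, "h": 709},
{"id": "L1", "type": "low", "x": 21, "y": 18, "h": 467},
{"id": "L2", "type": "low", "x": 281, "y": 411, "h": 471},
{"id": "K1", "type": "saddle", "x": 454, "y": 390, "h": 635},
{"id": "K2", "type": "saddle", "x": 162, "y": 282, "h": 631}],
"edges": [["K1", "S1"], ["K1", "S3"], ["K1", "L1"], ["K1", "L2"], ["K2", "S2"], ["K2", "S3"], ["K2", "L1"], ["K2", "L2"]]}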